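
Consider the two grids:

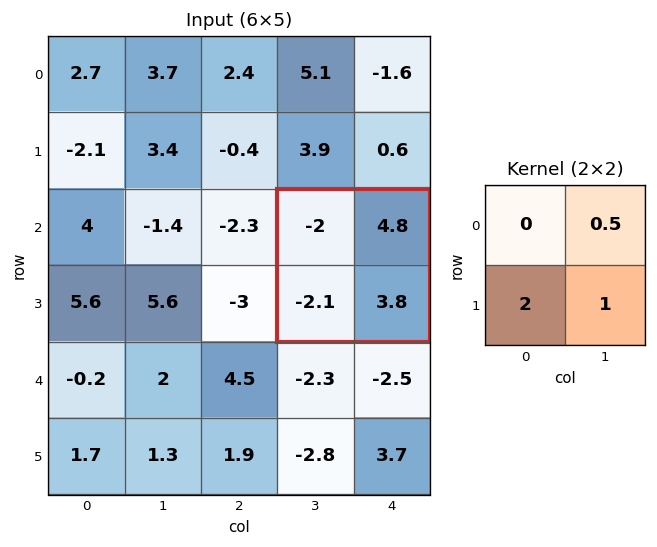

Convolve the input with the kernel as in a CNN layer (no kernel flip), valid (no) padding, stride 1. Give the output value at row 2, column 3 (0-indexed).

2

The receptive field on the input at this output position is [-2 4.8 / -2.1 3.8]. Elementwise product with the kernel and sum: 4.8·0.5 + -2.1·2 + 3.8·1.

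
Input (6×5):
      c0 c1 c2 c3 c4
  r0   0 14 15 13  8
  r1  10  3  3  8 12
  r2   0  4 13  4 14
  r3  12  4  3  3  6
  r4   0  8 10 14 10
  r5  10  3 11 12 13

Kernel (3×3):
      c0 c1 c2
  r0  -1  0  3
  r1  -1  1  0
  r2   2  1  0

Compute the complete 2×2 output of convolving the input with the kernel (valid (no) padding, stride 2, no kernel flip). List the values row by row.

Output[0,0]: The receptive field on the input at this output position is [0 14 15 / 10 3 3 / 0 4 13]. Elementwise product with the kernel and sum: 0·-1 + 15·3 + 10·-1 + 3·1 + 0·2 + 4·1.
Output[0,1]: The receptive field on the input at this output position is [15 13 8 / 3 8 12 / 13 4 14]. Elementwise product with the kernel and sum: 15·-1 + 8·3 + 3·-1 + 8·1 + 13·2 + 4·1.

42 44
39 63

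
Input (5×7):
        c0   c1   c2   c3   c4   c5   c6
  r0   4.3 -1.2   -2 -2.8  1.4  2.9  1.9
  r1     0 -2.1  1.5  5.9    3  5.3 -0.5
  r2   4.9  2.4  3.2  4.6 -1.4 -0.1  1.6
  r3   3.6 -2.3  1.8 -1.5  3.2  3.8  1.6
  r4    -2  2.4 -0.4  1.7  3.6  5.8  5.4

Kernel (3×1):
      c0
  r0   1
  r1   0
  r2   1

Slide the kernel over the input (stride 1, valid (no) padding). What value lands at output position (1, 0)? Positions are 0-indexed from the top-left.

3.6

The receptive field on the input at this output position is [0 / 4.9 / 3.6]. Elementwise product with the kernel and sum: 0·1 + 3.6·1.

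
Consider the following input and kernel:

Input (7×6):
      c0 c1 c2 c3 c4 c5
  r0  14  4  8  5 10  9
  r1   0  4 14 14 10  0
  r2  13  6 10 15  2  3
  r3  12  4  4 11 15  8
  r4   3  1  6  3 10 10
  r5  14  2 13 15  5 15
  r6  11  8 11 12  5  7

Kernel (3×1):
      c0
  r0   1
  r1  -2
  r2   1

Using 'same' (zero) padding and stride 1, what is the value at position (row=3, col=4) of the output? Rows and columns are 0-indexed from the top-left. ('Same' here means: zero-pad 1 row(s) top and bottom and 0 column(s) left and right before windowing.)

The receptive field on the zero-padded input at this output position is [2 / 15 / 10]. Elementwise product with the kernel and sum: 2·1 + 15·-2 + 10·1.

-18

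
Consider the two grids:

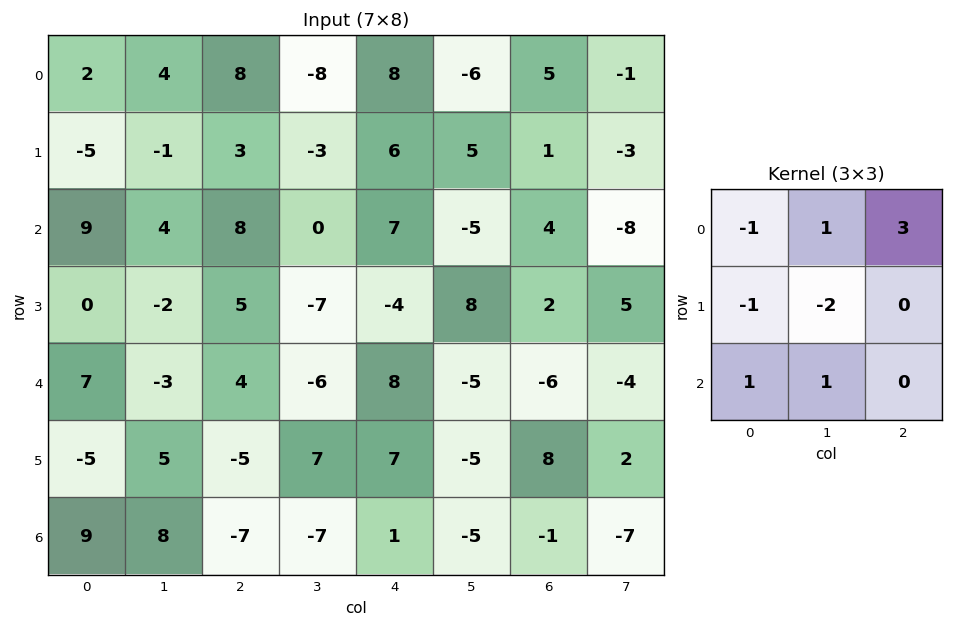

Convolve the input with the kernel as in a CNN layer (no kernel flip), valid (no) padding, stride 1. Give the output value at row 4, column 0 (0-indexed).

14

The receptive field on the input at this output position is [7 -3 4 / -5 5 -5 / 9 8 -7]. Elementwise product with the kernel and sum: 7·-1 + -3·1 + 4·3 + -5·-1 + 5·-2 + 9·1 + 8·1.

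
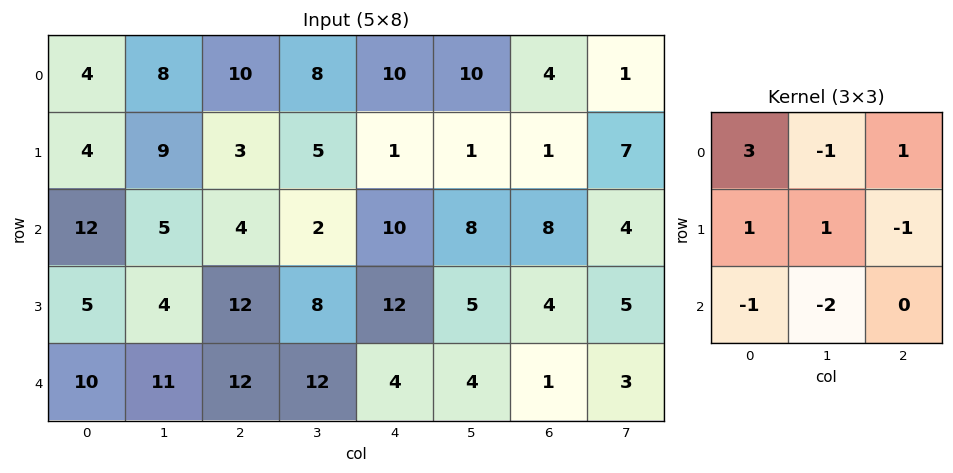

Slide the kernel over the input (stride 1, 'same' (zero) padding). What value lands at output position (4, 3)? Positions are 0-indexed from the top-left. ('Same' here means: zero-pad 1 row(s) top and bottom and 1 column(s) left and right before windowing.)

60

The receptive field on the zero-padded input at this output position is [12 8 12 / 12 12 4 / 0 0 0]. Elementwise product with the kernel and sum: 12·3 + 8·-1 + 12·1 + 12·1 + 12·1 + 4·-1 + 0·-1 + 0·-2.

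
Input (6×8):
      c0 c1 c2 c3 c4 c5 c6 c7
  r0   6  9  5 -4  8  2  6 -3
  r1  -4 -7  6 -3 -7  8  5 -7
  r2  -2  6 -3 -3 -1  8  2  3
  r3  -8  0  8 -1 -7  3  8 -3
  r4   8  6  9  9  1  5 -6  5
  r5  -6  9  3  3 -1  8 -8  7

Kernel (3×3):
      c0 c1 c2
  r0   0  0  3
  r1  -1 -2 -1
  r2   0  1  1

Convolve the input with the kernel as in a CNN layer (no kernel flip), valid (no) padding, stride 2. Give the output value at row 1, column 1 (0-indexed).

8

The receptive field on the input at this output position is [-3 -3 -1 / 8 -1 -7 / 9 9 1]. Elementwise product with the kernel and sum: -1·3 + 8·-1 + -1·-2 + -7·-1 + 9·1 + 1·1.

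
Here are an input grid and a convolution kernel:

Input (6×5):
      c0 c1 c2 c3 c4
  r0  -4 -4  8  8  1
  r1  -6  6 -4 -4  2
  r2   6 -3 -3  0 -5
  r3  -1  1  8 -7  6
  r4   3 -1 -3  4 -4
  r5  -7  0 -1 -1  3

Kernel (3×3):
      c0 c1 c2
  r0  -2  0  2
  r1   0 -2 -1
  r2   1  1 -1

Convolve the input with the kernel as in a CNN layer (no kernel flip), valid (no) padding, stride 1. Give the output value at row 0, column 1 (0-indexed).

The receptive field on the input at this output position is [-4 8 8 / 6 -4 -4 / -3 -3 0]. Elementwise product with the kernel and sum: -4·-2 + 8·2 + -4·-2 + -4·-1 + -3·1 + -3·1 + 0·-1.

30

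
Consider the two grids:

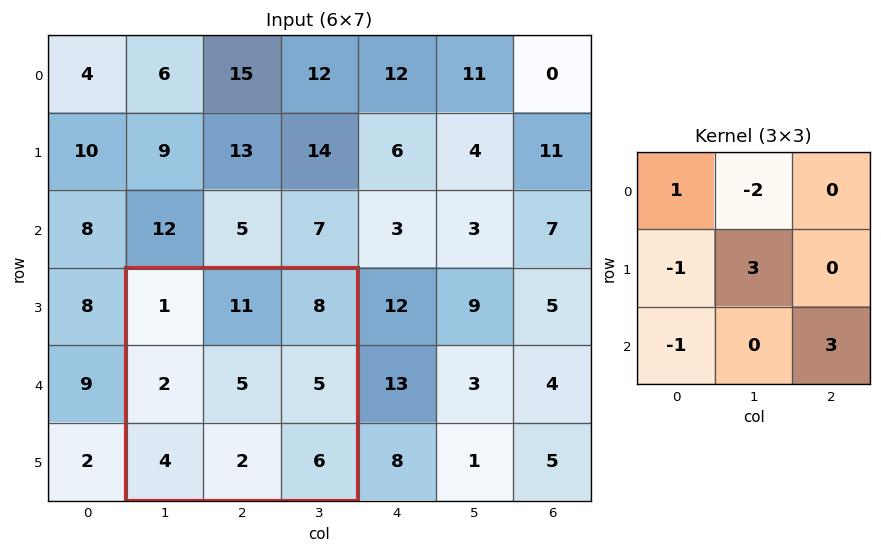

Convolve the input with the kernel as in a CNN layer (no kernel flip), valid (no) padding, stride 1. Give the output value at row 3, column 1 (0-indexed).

6

The receptive field on the input at this output position is [1 11 8 / 2 5 5 / 4 2 6]. Elementwise product with the kernel and sum: 1·1 + 11·-2 + 2·-1 + 5·3 + 4·-1 + 6·3.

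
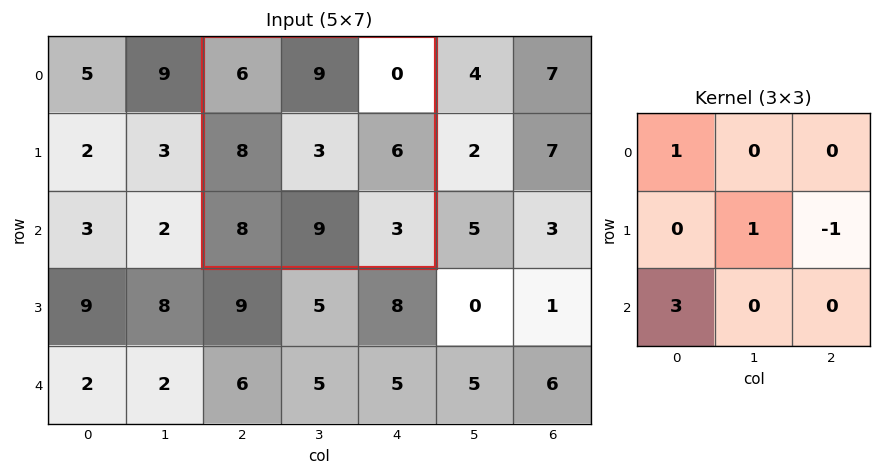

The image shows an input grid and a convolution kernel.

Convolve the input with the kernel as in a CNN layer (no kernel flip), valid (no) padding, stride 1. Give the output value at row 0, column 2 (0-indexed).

27

The receptive field on the input at this output position is [6 9 0 / 8 3 6 / 8 9 3]. Elementwise product with the kernel and sum: 6·1 + 3·1 + 6·-1 + 8·3.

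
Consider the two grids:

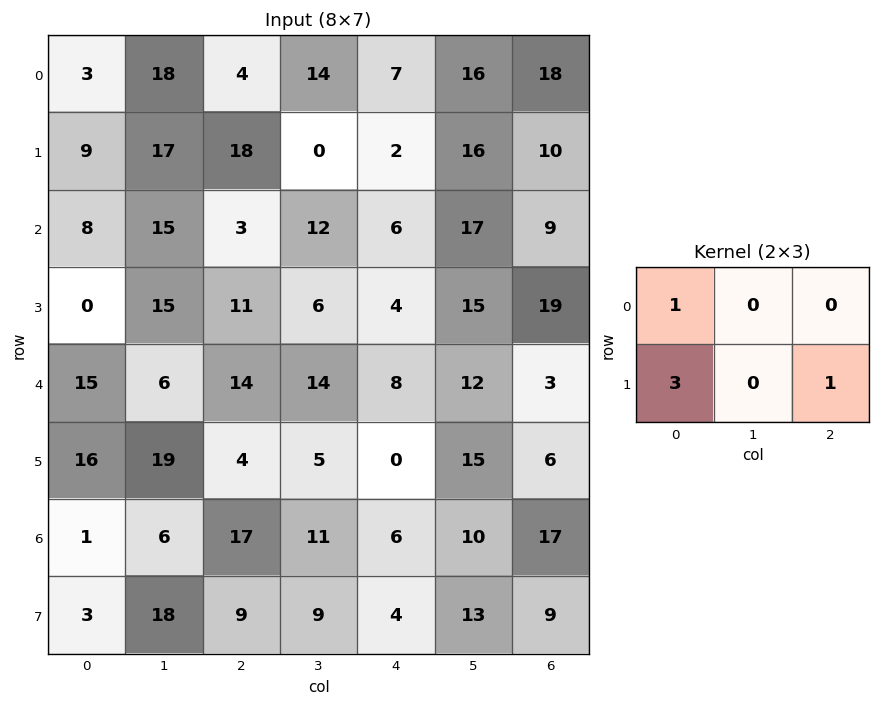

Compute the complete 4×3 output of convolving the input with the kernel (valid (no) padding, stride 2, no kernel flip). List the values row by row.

48 60 23
19 40 37
67 26 14
19 48 27

Output[0,0]: The receptive field on the input at this output position is [3 18 4 / 9 17 18]. Elementwise product with the kernel and sum: 3·1 + 9·3 + 18·1.
Output[0,1]: The receptive field on the input at this output position is [4 14 7 / 18 0 2]. Elementwise product with the kernel and sum: 4·1 + 18·3 + 2·1.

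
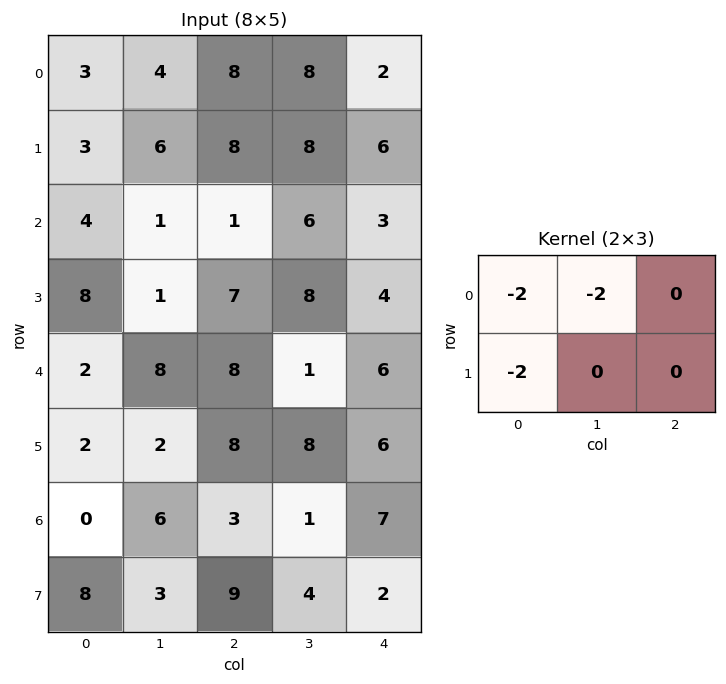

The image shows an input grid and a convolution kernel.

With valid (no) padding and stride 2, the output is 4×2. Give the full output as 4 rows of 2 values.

Output[0,0]: The receptive field on the input at this output position is [3 4 8 / 3 6 8]. Elementwise product with the kernel and sum: 3·-2 + 4·-2 + 3·-2.

-20 -48
-26 -28
-24 -34
-28 -26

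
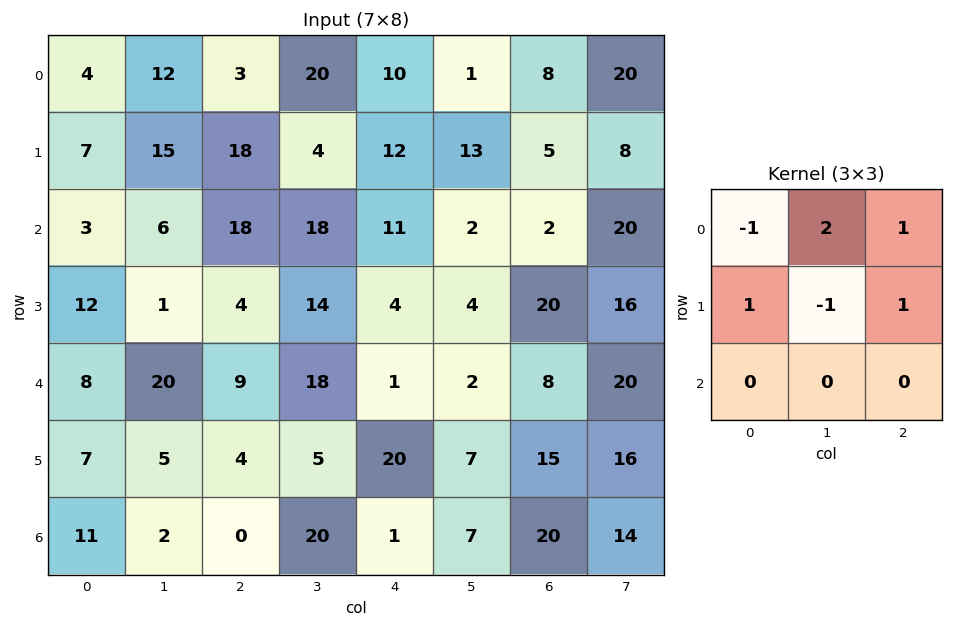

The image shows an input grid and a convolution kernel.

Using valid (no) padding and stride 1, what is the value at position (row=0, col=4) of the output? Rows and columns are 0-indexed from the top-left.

4

The receptive field on the input at this output position is [10 1 8 / 12 13 5 / 11 2 2]. Elementwise product with the kernel and sum: 10·-1 + 1·2 + 8·1 + 12·1 + 13·-1 + 5·1.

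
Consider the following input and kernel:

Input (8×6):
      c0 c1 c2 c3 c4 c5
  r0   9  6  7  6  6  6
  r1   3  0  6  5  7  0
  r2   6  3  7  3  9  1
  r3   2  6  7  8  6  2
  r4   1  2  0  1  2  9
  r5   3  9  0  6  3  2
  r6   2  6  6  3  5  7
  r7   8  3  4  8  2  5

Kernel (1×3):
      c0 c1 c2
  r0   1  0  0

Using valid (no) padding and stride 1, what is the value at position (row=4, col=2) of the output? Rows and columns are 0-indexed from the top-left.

0

The receptive field on the input at this output position is [0 1 2]. Elementwise product with the kernel and sum: 0·1.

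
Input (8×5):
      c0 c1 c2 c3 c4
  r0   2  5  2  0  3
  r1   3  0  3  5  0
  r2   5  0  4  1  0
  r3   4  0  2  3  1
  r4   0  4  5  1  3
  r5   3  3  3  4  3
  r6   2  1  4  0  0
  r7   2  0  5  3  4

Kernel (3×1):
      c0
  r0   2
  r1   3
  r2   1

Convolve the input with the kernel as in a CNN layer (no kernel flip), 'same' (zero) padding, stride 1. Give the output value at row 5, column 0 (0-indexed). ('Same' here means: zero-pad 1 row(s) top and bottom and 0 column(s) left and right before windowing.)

11

The receptive field on the zero-padded input at this output position is [0 / 3 / 2]. Elementwise product with the kernel and sum: 0·2 + 3·3 + 2·1.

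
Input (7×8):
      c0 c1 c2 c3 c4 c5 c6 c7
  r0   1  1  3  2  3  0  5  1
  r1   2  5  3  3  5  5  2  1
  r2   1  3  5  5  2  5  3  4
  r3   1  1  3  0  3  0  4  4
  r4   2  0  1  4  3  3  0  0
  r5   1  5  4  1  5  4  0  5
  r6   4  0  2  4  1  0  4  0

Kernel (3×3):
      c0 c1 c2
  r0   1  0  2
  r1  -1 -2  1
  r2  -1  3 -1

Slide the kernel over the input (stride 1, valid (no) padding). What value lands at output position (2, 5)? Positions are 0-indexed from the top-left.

6

The receptive field on the input at this output position is [5 3 4 / 0 4 4 / 3 0 0]. Elementwise product with the kernel and sum: 5·1 + 4·2 + 0·-1 + 4·-2 + 4·1 + 3·-1 + 0·3 + 0·-1.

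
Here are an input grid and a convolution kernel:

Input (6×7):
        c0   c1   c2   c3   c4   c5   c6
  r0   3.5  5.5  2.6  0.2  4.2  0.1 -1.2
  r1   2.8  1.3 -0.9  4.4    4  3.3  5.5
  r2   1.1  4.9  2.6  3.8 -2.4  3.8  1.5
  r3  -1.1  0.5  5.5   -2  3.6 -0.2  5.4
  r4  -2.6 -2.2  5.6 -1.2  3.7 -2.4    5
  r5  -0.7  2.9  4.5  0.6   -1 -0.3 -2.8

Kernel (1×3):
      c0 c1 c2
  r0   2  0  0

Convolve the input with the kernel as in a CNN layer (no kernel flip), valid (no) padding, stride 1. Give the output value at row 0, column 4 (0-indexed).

The receptive field on the input at this output position is [4.2 0.1 -1.2]. Elementwise product with the kernel and sum: 4.2·2.

8.4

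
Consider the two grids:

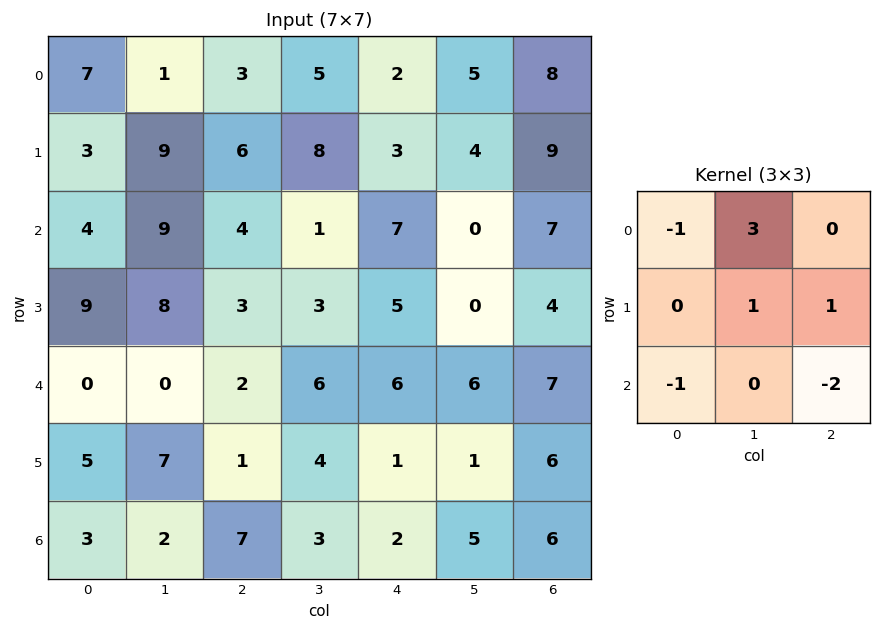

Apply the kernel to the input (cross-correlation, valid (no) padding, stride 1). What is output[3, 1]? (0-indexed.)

The receptive field on the input at this output position is [8 3 3 / 0 2 6 / 7 1 4]. Elementwise product with the kernel and sum: 8·-1 + 3·3 + 2·1 + 6·1 + 7·-1 + 4·-2.

-6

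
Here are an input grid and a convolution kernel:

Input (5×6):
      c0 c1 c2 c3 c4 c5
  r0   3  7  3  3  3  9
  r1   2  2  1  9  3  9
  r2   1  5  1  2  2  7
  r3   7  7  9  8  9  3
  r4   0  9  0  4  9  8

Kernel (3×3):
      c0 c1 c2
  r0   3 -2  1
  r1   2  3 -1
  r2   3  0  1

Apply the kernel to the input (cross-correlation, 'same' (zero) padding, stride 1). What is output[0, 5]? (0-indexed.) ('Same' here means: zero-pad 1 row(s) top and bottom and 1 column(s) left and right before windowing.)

The receptive field on the zero-padded input at this output position is [0 0 0 / 3 9 0 / 3 9 0]. Elementwise product with the kernel and sum: 0·3 + 0·-2 + 0·1 + 3·2 + 9·3 + 0·-1 + 3·3 + 0·1.

42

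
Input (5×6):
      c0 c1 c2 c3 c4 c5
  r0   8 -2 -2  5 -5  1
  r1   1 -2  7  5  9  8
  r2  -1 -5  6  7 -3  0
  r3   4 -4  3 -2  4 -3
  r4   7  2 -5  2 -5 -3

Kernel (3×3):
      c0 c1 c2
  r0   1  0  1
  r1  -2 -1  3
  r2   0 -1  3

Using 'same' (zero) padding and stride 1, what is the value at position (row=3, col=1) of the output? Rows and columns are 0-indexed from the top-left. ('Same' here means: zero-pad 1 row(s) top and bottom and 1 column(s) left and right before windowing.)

-7

The receptive field on the zero-padded input at this output position is [-1 -5 6 / 4 -4 3 / 7 2 -5]. Elementwise product with the kernel and sum: -1·1 + 6·1 + 4·-2 + -4·-1 + 3·3 + 2·-1 + -5·3.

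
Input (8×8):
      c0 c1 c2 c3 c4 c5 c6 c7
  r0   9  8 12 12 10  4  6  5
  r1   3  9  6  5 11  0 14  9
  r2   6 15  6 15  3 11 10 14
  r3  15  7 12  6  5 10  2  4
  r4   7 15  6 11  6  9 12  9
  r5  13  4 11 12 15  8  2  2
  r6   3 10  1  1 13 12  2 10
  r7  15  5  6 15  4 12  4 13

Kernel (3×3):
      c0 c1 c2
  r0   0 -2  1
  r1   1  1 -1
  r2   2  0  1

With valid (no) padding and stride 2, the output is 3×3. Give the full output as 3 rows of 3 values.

20 1 11
6 4 25
-11 7 43

Output[0,0]: The receptive field on the input at this output position is [9 8 12 / 3 9 6 / 6 15 6]. Elementwise product with the kernel and sum: 8·-2 + 12·1 + 3·1 + 9·1 + 6·-1 + 6·2 + 6·1.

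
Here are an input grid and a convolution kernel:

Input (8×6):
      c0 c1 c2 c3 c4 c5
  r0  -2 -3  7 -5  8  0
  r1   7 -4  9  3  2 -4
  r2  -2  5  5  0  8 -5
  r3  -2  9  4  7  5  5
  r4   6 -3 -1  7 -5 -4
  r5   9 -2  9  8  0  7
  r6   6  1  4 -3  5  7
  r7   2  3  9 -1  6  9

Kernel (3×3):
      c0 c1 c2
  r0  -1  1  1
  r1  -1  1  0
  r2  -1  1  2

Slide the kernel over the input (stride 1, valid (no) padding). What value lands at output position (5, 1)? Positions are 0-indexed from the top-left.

26

The receptive field on the input at this output position is [-2 9 8 / 1 4 -3 / 3 9 -1]. Elementwise product with the kernel and sum: -2·-1 + 9·1 + 8·1 + 1·-1 + 4·1 + 3·-1 + 9·1 + -1·2.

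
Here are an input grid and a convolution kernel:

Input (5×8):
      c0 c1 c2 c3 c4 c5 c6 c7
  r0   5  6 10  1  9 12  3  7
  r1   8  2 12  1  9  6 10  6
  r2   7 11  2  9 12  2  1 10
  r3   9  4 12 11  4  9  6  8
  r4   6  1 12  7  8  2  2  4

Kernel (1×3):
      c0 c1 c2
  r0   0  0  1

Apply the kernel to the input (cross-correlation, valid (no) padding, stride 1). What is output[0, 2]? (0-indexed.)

The receptive field on the input at this output position is [10 1 9]. Elementwise product with the kernel and sum: 9·1.

9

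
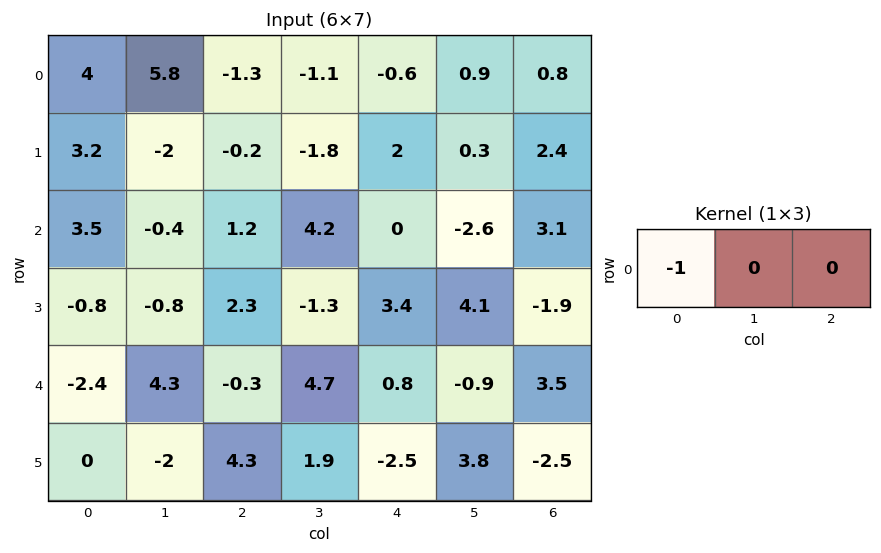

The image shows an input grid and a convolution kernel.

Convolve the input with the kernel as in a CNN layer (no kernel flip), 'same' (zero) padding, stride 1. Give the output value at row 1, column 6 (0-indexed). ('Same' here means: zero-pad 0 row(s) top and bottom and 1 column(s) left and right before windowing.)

-0.3

The receptive field on the zero-padded input at this output position is [0.3 2.4 0]. Elementwise product with the kernel and sum: 0.3·-1.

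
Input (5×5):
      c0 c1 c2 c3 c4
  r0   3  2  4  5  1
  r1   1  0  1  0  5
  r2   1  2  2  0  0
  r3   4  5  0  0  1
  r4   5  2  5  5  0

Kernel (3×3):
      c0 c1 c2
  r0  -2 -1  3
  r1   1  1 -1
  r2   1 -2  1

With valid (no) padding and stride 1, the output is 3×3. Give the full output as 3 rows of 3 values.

3 6 -12
-4 8 16
17 -4 -10

Output[0,0]: The receptive field on the input at this output position is [3 2 4 / 1 0 1 / 1 2 2]. Elementwise product with the kernel and sum: 3·-2 + 2·-1 + 4·3 + 1·1 + 0·1 + 1·-1 + 1·1 + 2·-2 + 2·1.
Output[0,1]: The receptive field on the input at this output position is [2 4 5 / 0 1 0 / 2 2 0]. Elementwise product with the kernel and sum: 2·-2 + 4·-1 + 5·3 + 0·1 + 1·1 + 0·-1 + 2·1 + 2·-2 + 0·1.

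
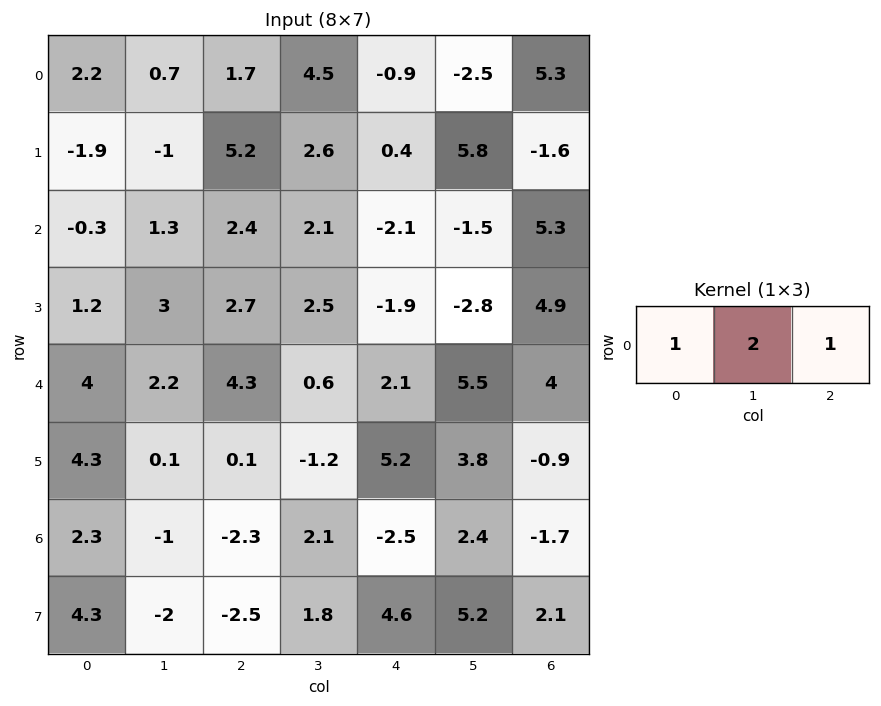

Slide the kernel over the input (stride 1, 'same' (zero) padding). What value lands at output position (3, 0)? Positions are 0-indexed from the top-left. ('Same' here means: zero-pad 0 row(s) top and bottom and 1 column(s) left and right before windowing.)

The receptive field on the zero-padded input at this output position is [0 1.2 3]. Elementwise product with the kernel and sum: 0·1 + 1.2·2 + 3·1.

5.4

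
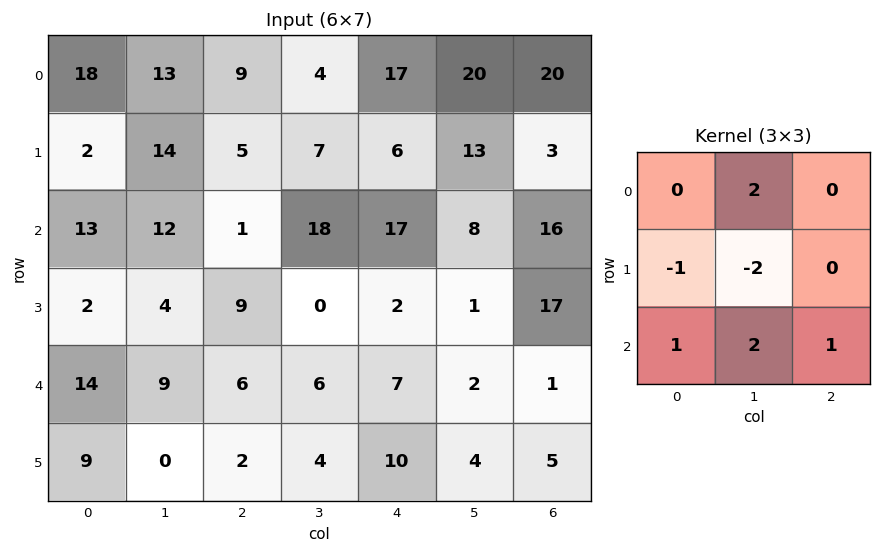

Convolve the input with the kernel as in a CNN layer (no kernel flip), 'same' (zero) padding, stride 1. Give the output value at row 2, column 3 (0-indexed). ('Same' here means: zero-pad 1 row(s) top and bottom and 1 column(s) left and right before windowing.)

The receptive field on the zero-padded input at this output position is [5 7 6 / 1 18 17 / 9 0 2]. Elementwise product with the kernel and sum: 7·2 + 1·-1 + 18·-2 + 9·1 + 0·2 + 2·1.

-12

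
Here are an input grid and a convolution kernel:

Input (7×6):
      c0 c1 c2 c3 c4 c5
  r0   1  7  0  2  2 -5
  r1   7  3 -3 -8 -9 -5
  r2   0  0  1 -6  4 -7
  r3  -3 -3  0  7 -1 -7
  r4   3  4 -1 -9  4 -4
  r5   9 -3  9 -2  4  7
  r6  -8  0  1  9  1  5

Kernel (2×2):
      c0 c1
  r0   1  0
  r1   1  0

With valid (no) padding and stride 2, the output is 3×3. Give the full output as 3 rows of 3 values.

8 -3 -7
-3 1 3
12 8 8

Output[0,0]: The receptive field on the input at this output position is [1 7 / 7 3]. Elementwise product with the kernel and sum: 1·1 + 7·1.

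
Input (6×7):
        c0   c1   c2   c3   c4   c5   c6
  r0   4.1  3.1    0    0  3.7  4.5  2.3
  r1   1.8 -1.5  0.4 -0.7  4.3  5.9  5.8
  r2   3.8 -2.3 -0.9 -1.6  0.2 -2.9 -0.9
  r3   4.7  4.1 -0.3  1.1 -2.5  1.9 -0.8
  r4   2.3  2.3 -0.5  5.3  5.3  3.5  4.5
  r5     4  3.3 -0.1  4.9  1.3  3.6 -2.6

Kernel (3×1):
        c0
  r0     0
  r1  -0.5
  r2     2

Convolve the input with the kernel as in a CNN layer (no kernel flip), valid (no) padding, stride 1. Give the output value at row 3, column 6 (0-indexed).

-7.45

The receptive field on the input at this output position is [-0.8 / 4.5 / -2.6]. Elementwise product with the kernel and sum: 4.5·-0.5 + -2.6·2.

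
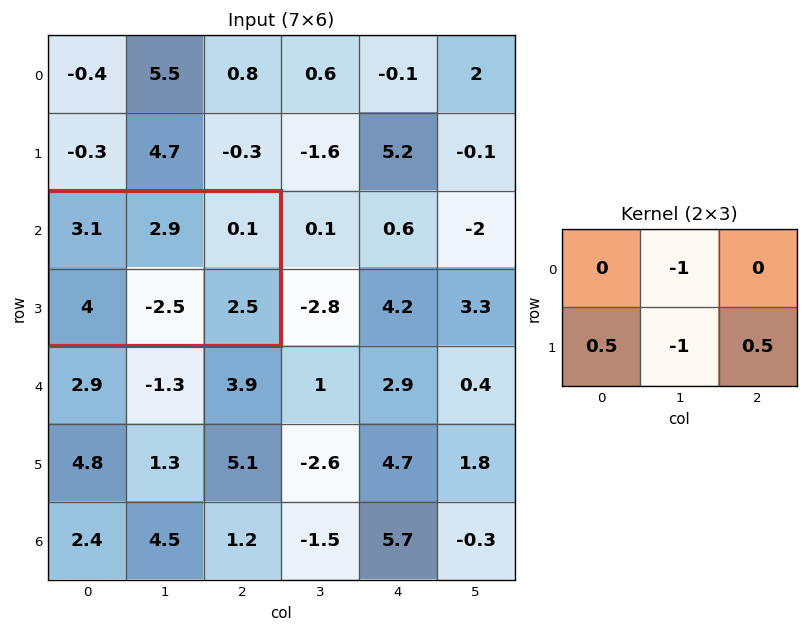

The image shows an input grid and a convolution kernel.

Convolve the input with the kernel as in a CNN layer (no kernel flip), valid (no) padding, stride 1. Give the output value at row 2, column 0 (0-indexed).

The receptive field on the input at this output position is [3.1 2.9 0.1 / 4 -2.5 2.5]. Elementwise product with the kernel and sum: 2.9·-1 + 4·0.5 + -2.5·-1 + 2.5·0.5.

2.85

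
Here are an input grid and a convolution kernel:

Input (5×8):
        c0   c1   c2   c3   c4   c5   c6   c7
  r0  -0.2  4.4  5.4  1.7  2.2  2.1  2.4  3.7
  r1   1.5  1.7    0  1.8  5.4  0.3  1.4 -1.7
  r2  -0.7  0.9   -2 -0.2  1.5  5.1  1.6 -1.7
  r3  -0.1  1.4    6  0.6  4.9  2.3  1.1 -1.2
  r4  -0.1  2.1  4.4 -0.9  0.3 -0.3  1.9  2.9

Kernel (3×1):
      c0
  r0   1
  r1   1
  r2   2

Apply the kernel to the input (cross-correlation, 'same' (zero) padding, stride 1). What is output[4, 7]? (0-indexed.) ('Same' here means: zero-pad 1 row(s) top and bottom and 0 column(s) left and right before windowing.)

The receptive field on the zero-padded input at this output position is [-1.2 / 2.9 / 0]. Elementwise product with the kernel and sum: -1.2·1 + 2.9·1 + 0·2.

1.7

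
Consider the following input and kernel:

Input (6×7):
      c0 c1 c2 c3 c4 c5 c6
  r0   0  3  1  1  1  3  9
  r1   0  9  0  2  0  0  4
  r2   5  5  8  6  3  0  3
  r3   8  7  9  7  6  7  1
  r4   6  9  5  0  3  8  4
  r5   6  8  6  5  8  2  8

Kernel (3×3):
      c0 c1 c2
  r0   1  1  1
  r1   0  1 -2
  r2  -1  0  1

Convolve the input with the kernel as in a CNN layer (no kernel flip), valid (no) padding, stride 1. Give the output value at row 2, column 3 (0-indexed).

The receptive field on the input at this output position is [6 3 0 / 7 6 7 / 0 3 8]. Elementwise product with the kernel and sum: 6·1 + 3·1 + 0·1 + 6·1 + 7·-2 + 0·-1 + 8·1.

9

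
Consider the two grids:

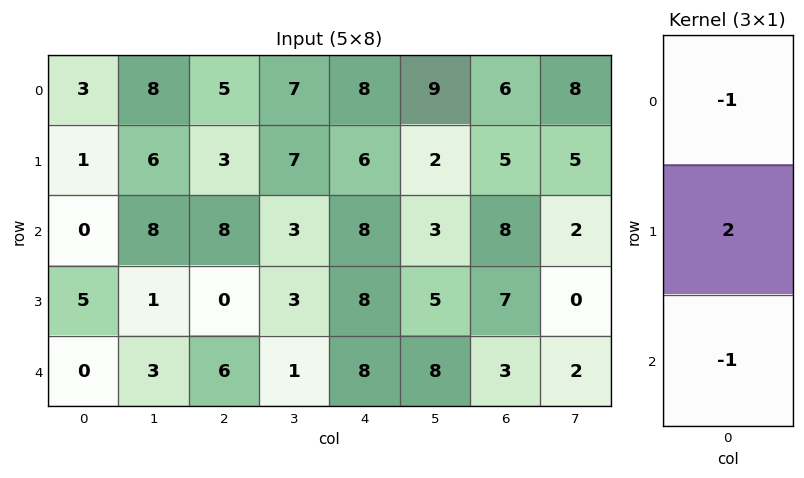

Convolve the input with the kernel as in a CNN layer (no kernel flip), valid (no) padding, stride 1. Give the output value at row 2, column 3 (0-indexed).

The receptive field on the input at this output position is [3 / 3 / 1]. Elementwise product with the kernel and sum: 3·-1 + 3·2 + 1·-1.

2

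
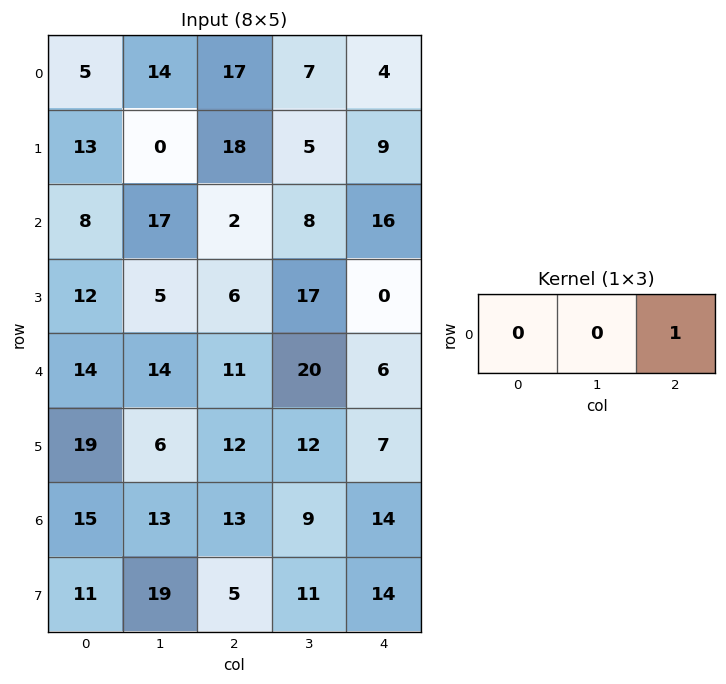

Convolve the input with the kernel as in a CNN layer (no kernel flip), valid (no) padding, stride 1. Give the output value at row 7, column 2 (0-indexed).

The receptive field on the input at this output position is [5 11 14]. Elementwise product with the kernel and sum: 14·1.

14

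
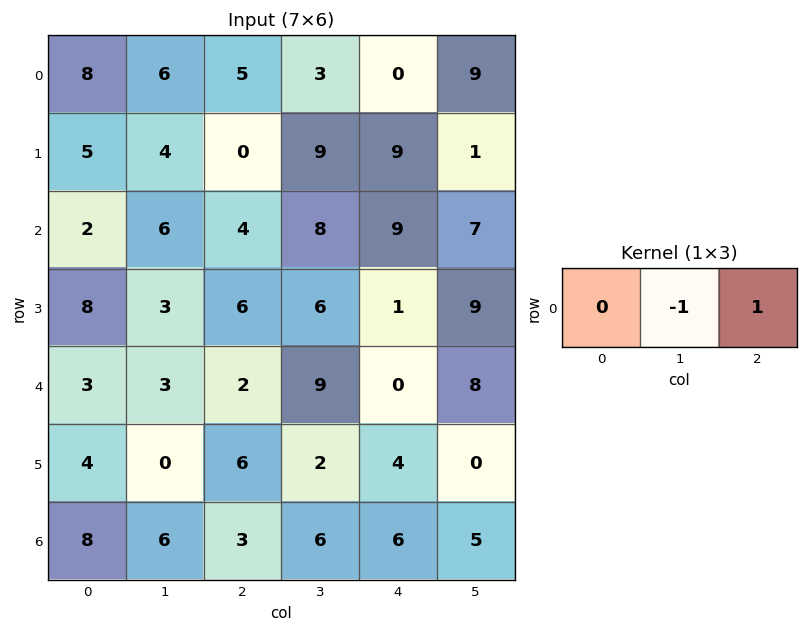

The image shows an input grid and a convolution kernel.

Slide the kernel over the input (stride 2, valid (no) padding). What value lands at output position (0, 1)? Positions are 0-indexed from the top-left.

The receptive field on the input at this output position is [5 3 0]. Elementwise product with the kernel and sum: 3·-1 + 0·1.

-3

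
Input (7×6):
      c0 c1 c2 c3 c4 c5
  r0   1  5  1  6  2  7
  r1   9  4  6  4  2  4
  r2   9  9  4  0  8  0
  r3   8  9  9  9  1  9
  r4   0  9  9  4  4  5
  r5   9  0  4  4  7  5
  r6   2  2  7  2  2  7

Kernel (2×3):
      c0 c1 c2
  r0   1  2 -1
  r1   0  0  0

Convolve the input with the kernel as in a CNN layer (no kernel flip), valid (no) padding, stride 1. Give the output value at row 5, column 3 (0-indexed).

13

The receptive field on the input at this output position is [4 7 5 / 2 2 7]. Elementwise product with the kernel and sum: 4·1 + 7·2 + 5·-1.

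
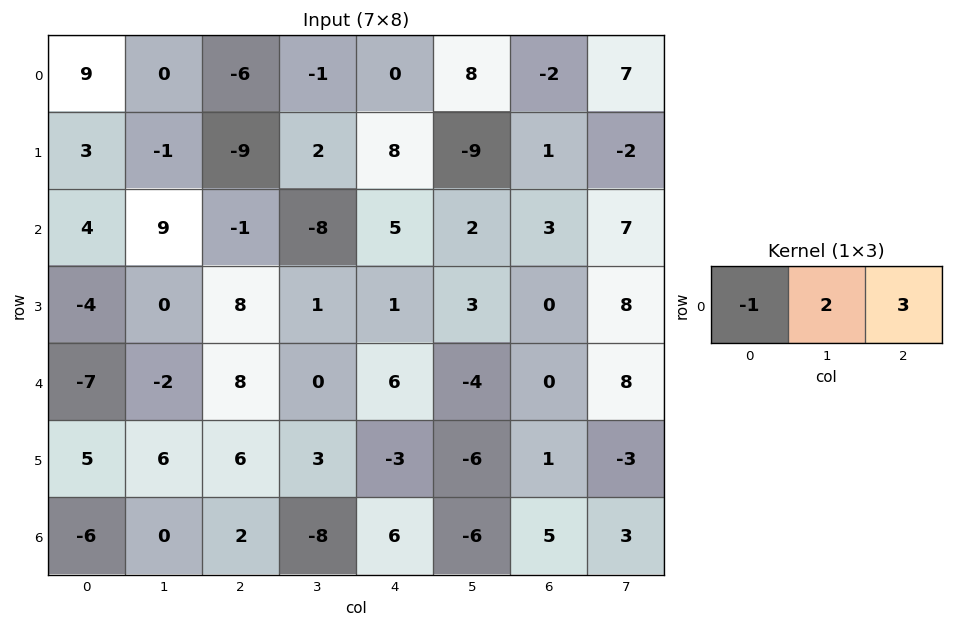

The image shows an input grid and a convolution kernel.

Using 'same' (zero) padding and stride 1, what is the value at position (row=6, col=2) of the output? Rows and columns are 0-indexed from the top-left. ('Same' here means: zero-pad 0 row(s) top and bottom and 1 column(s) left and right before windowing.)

The receptive field on the zero-padded input at this output position is [0 2 -8]. Elementwise product with the kernel and sum: 0·-1 + 2·2 + -8·3.

-20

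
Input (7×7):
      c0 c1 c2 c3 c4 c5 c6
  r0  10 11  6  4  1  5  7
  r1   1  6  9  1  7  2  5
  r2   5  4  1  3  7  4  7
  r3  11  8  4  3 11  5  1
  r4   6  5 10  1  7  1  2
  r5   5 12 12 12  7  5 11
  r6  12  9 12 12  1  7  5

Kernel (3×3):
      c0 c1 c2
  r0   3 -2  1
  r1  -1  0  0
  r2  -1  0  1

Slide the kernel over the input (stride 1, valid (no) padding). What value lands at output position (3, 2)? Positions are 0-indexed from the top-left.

The receptive field on the input at this output position is [4 3 11 / 10 1 7 / 12 12 7]. Elementwise product with the kernel and sum: 4·3 + 3·-2 + 11·1 + 10·-1 + 12·-1 + 7·1.

2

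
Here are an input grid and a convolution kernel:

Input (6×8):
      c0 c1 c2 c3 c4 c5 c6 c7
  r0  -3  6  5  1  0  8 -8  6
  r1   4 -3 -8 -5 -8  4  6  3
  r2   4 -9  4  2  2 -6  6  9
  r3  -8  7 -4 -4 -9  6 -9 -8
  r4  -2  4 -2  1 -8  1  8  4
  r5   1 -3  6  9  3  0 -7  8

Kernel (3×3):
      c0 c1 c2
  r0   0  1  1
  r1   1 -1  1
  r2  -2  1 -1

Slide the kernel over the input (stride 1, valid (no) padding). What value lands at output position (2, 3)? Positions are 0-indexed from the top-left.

-4

The receptive field on the input at this output position is [2 2 -6 / -4 -9 6 / 1 -8 1]. Elementwise product with the kernel and sum: 2·1 + -6·1 + -4·1 + -9·-1 + 6·1 + 1·-2 + -8·1 + 1·-1.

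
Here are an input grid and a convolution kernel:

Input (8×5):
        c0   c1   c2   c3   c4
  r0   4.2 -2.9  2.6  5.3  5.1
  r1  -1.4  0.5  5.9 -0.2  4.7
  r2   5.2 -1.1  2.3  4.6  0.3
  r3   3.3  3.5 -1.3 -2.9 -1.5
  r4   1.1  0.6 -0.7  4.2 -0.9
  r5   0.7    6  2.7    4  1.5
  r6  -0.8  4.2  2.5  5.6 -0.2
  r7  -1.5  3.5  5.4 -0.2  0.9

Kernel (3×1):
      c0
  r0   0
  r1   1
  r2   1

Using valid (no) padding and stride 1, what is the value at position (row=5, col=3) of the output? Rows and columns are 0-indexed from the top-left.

5.4

The receptive field on the input at this output position is [4 / 5.6 / -0.2]. Elementwise product with the kernel and sum: 5.6·1 + -0.2·1.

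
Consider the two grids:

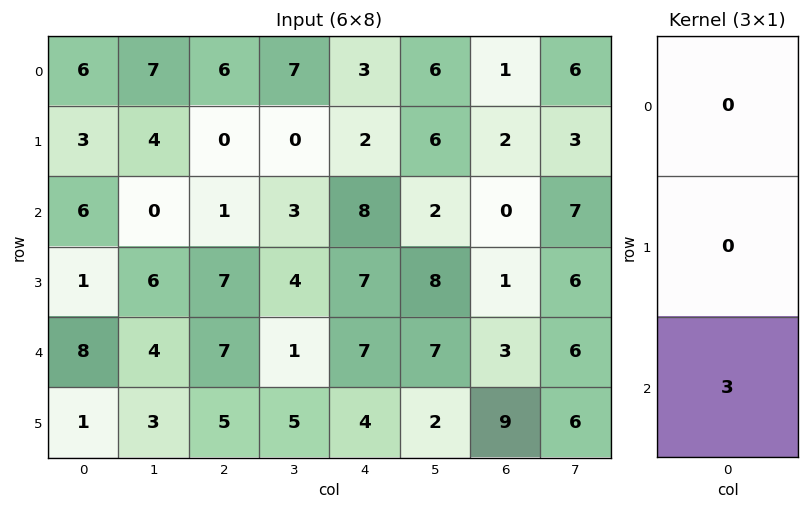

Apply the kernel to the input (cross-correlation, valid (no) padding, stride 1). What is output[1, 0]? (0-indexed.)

3

The receptive field on the input at this output position is [3 / 6 / 1]. Elementwise product with the kernel and sum: 1·3.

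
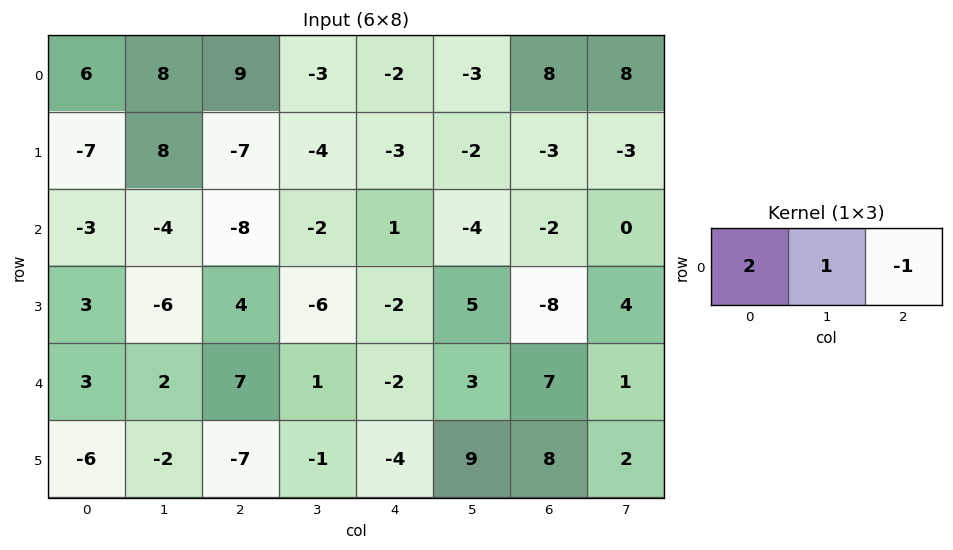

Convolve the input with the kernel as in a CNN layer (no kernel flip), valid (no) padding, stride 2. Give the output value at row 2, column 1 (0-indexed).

17

The receptive field on the input at this output position is [7 1 -2]. Elementwise product with the kernel and sum: 7·2 + 1·1 + -2·-1.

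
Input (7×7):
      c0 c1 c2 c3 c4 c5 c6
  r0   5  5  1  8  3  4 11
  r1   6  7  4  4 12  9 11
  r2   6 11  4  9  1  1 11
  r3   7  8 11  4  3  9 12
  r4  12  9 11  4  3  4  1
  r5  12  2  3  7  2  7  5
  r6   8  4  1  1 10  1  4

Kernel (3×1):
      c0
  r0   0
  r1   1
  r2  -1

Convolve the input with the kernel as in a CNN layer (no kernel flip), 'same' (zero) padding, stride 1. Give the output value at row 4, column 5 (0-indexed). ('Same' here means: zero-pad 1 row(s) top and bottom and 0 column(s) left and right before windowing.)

-3

The receptive field on the zero-padded input at this output position is [9 / 4 / 7]. Elementwise product with the kernel and sum: 4·1 + 7·-1.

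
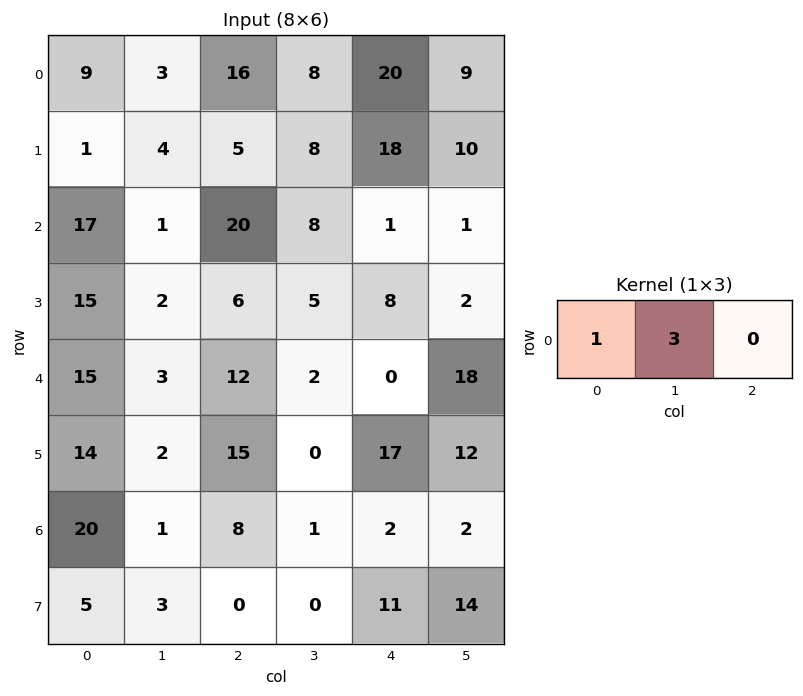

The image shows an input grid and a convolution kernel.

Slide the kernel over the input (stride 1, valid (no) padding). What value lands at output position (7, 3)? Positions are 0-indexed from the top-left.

The receptive field on the input at this output position is [0 11 14]. Elementwise product with the kernel and sum: 0·1 + 11·3.

33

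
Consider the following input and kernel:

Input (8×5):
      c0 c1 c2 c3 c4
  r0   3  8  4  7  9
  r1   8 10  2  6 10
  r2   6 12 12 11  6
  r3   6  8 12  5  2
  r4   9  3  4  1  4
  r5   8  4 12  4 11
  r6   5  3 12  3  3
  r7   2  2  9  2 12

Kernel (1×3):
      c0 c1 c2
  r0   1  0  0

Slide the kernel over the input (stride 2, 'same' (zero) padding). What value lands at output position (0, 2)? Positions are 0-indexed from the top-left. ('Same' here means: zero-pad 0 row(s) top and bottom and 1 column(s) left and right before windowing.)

7

The receptive field on the zero-padded input at this output position is [7 9 0]. Elementwise product with the kernel and sum: 7·1.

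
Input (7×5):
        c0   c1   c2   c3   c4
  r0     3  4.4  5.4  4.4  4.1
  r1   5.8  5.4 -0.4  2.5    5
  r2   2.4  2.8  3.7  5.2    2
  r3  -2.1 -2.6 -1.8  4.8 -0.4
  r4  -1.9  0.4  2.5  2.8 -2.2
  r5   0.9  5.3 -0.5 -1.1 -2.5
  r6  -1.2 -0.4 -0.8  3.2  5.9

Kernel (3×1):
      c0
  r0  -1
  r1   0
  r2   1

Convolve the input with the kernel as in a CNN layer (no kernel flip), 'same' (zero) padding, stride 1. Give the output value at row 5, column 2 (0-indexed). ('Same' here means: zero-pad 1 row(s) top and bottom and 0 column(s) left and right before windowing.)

The receptive field on the zero-padded input at this output position is [2.5 / -0.5 / -0.8]. Elementwise product with the kernel and sum: 2.5·-1 + -0.8·1.

-3.3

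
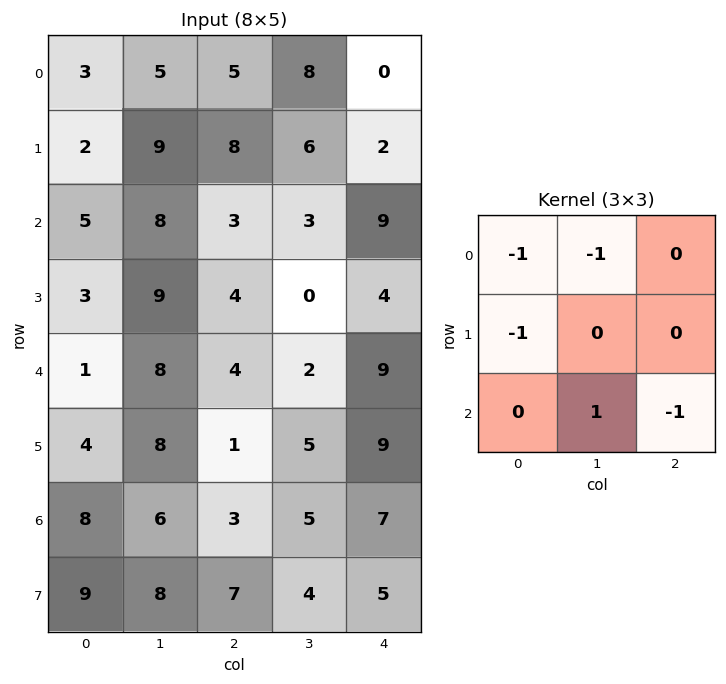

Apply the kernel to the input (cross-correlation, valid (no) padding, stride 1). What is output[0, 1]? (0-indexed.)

-19

The receptive field on the input at this output position is [5 5 8 / 9 8 6 / 8 3 3]. Elementwise product with the kernel and sum: 5·-1 + 5·-1 + 9·-1 + 3·1 + 3·-1.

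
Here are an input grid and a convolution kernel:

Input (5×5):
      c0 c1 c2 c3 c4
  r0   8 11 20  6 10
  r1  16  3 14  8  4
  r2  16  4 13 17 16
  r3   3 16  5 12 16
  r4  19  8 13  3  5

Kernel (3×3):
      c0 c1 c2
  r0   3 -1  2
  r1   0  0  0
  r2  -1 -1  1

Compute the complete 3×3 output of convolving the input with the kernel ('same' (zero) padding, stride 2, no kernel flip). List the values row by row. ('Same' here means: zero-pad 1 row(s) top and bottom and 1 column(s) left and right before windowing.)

Output[0,0]: The receptive field on the zero-padded input at this output position is [0 0 0 / 0 8 11 / 0 16 3]. Elementwise product with the kernel and sum: 0·3 + 0·-1 + 0·2 + 0·-1 + 16·-1 + 3·1.
Output[0,1]: The receptive field on the zero-padded input at this output position is [0 0 0 / 11 20 6 / 3 14 8]. Elementwise product with the kernel and sum: 0·3 + 0·-1 + 0·2 + 3·-1 + 14·-1 + 8·1.

-13 -9 -12
3 2 -8
29 67 20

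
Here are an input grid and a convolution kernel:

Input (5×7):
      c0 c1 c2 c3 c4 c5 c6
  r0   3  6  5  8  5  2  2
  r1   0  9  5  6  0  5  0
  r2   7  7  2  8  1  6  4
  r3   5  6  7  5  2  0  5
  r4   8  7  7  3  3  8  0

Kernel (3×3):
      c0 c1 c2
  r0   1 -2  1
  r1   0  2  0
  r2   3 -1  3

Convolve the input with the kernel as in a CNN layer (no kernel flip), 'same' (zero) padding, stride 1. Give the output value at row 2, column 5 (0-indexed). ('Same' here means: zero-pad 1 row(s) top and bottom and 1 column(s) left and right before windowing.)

The receptive field on the zero-padded input at this output position is [0 5 0 / 1 6 4 / 2 0 5]. Elementwise product with the kernel and sum: 0·1 + 5·-2 + 0·1 + 6·2 + 2·3 + 0·-1 + 5·3.

23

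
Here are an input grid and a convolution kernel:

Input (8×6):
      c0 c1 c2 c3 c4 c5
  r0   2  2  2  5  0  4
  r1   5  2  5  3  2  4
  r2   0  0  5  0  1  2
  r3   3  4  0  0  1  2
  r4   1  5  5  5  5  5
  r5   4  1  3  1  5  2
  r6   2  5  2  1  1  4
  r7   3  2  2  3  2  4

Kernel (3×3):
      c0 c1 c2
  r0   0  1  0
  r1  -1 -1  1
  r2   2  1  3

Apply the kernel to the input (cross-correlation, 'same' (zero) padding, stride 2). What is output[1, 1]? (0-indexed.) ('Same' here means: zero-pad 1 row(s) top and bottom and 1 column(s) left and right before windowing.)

The receptive field on the zero-padded input at this output position is [2 5 3 / 0 5 0 / 4 0 0]. Elementwise product with the kernel and sum: 5·1 + 0·-1 + 5·-1 + 0·1 + 4·2 + 0·1 + 0·3.

8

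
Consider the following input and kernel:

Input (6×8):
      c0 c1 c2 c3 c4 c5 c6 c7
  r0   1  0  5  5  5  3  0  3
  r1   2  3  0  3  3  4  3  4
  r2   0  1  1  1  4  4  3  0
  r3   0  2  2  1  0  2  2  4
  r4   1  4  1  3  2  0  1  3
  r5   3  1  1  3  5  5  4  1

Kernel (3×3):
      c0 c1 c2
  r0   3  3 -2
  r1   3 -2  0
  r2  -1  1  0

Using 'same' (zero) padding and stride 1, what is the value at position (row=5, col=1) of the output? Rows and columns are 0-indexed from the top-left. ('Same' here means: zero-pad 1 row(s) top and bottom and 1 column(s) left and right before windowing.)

The receptive field on the zero-padded input at this output position is [1 4 1 / 3 1 1 / 0 0 0]. Elementwise product with the kernel and sum: 1·3 + 4·3 + 1·-2 + 3·3 + 1·-2 + 0·-1 + 0·1.

20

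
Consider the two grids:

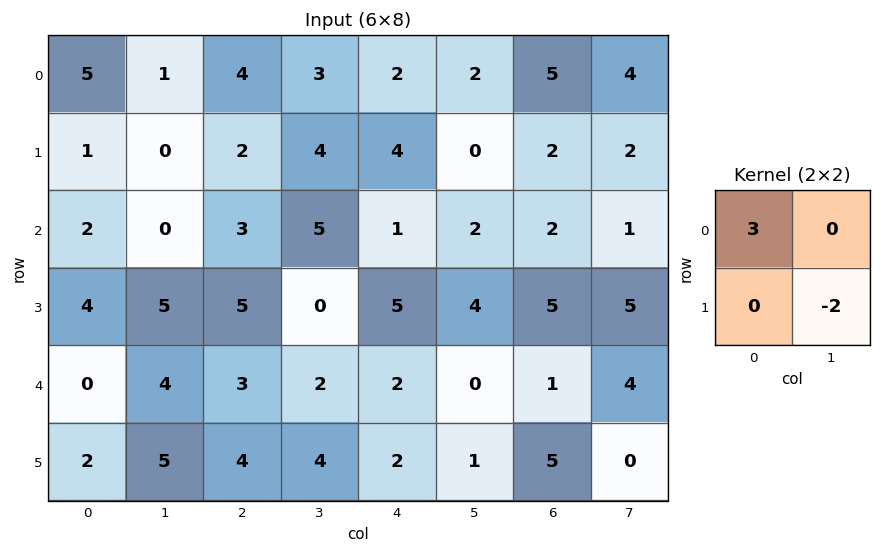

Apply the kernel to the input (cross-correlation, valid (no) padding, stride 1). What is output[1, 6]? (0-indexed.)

4

The receptive field on the input at this output position is [2 2 / 2 1]. Elementwise product with the kernel and sum: 2·3 + 1·-2.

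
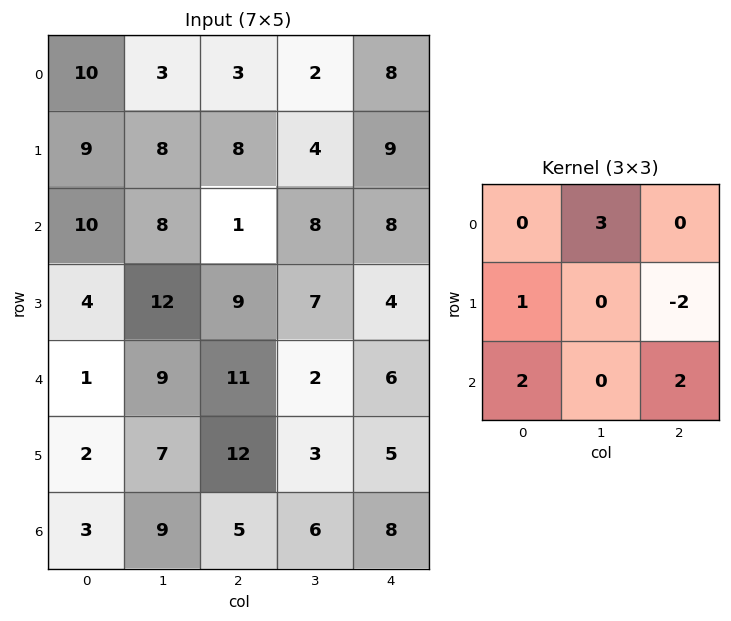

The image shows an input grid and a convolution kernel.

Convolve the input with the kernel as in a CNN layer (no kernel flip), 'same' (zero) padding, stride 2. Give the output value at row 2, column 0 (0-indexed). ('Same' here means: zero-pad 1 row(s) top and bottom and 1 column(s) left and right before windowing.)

The receptive field on the zero-padded input at this output position is [0 4 12 / 0 1 9 / 0 2 7]. Elementwise product with the kernel and sum: 4·3 + 0·1 + 9·-2 + 0·2 + 7·2.

8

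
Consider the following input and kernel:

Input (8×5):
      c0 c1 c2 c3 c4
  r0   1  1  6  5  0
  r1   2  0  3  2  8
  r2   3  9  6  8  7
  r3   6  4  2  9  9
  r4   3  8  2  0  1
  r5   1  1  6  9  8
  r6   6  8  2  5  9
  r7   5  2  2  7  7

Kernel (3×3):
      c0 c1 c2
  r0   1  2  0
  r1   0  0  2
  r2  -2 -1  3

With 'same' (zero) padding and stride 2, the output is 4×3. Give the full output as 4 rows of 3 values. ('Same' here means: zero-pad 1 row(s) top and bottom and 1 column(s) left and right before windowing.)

0 13 -12
28 39 -9
30 27 1
19 38 4

Output[0,0]: The receptive field on the zero-padded input at this output position is [0 0 0 / 0 1 1 / 0 2 0]. Elementwise product with the kernel and sum: 0·1 + 0·2 + 1·2 + 0·-2 + 2·-1 + 0·3.
Output[0,1]: The receptive field on the zero-padded input at this output position is [0 0 0 / 1 6 5 / 0 3 2]. Elementwise product with the kernel and sum: 0·1 + 0·2 + 5·2 + 0·-2 + 3·-1 + 2·3.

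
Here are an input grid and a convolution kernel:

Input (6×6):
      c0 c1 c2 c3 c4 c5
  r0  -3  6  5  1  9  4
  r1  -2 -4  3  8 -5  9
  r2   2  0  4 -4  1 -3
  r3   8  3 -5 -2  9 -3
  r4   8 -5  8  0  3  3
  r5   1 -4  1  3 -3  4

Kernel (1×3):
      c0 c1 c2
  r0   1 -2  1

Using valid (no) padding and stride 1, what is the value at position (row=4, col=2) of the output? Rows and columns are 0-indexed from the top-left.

11

The receptive field on the input at this output position is [8 0 3]. Elementwise product with the kernel and sum: 8·1 + 0·-2 + 3·1.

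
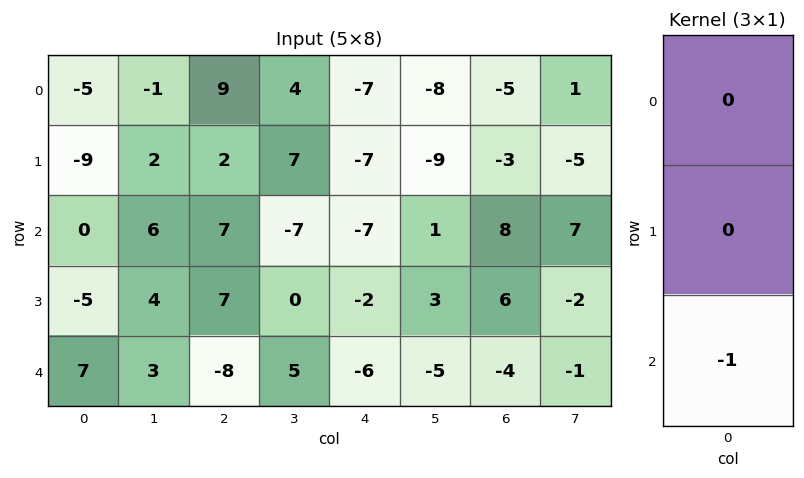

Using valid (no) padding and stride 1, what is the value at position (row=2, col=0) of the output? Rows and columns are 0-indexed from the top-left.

The receptive field on the input at this output position is [0 / -5 / 7]. Elementwise product with the kernel and sum: 7·-1.

-7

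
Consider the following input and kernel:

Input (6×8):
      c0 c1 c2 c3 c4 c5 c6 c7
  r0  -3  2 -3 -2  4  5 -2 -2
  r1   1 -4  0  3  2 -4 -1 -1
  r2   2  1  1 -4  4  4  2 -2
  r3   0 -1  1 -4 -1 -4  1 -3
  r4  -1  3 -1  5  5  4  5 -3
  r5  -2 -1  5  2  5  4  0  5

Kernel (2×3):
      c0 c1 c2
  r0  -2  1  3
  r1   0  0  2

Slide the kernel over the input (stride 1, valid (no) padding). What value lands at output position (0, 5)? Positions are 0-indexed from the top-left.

-20

The receptive field on the input at this output position is [5 -2 -2 / -4 -1 -1]. Elementwise product with the kernel and sum: 5·-2 + -2·1 + -2·3 + -1·2.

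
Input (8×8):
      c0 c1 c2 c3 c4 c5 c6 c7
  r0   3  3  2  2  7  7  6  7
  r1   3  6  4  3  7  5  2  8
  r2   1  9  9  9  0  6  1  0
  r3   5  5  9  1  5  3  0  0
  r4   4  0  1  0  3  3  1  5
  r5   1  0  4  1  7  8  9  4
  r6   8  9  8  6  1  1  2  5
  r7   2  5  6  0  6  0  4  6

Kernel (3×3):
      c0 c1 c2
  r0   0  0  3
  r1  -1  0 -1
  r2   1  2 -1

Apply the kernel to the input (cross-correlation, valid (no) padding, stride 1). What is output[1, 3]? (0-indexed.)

8

The receptive field on the input at this output position is [3 7 5 / 9 0 6 / 1 5 3]. Elementwise product with the kernel and sum: 5·3 + 9·-1 + 6·-1 + 1·1 + 5·2 + 3·-1.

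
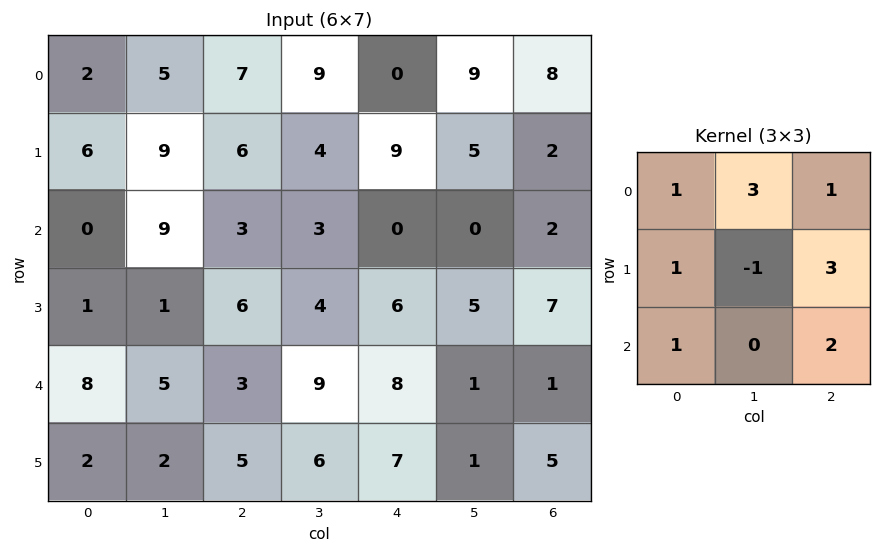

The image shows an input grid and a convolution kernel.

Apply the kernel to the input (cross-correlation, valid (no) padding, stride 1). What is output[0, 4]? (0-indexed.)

49

The receptive field on the input at this output position is [0 9 8 / 9 5 2 / 0 0 2]. Elementwise product with the kernel and sum: 0·1 + 9·3 + 8·1 + 9·1 + 5·-1 + 2·3 + 0·1 + 2·2.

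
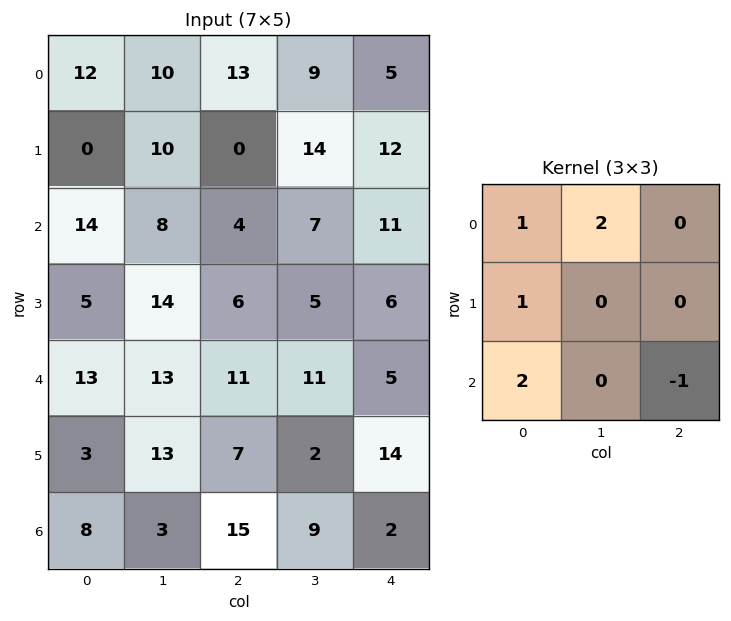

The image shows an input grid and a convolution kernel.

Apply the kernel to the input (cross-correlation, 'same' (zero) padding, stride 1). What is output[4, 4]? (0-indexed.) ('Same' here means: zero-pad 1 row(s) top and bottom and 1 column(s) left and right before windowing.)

The receptive field on the zero-padded input at this output position is [5 6 0 / 11 5 0 / 2 14 0]. Elementwise product with the kernel and sum: 5·1 + 6·2 + 11·1 + 2·2 + 0·-1.

32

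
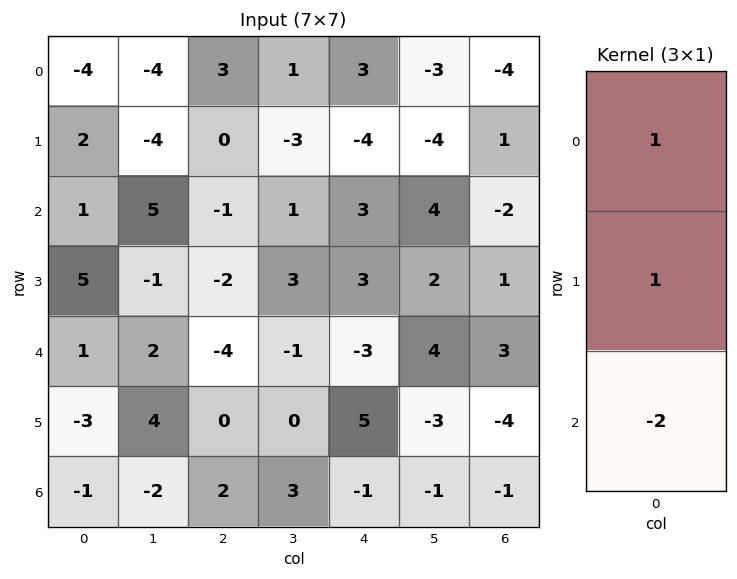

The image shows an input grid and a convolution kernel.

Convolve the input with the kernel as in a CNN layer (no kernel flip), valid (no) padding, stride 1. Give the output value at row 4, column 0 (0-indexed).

0

The receptive field on the input at this output position is [1 / -3 / -1]. Elementwise product with the kernel and sum: 1·1 + -3·1 + -1·-2.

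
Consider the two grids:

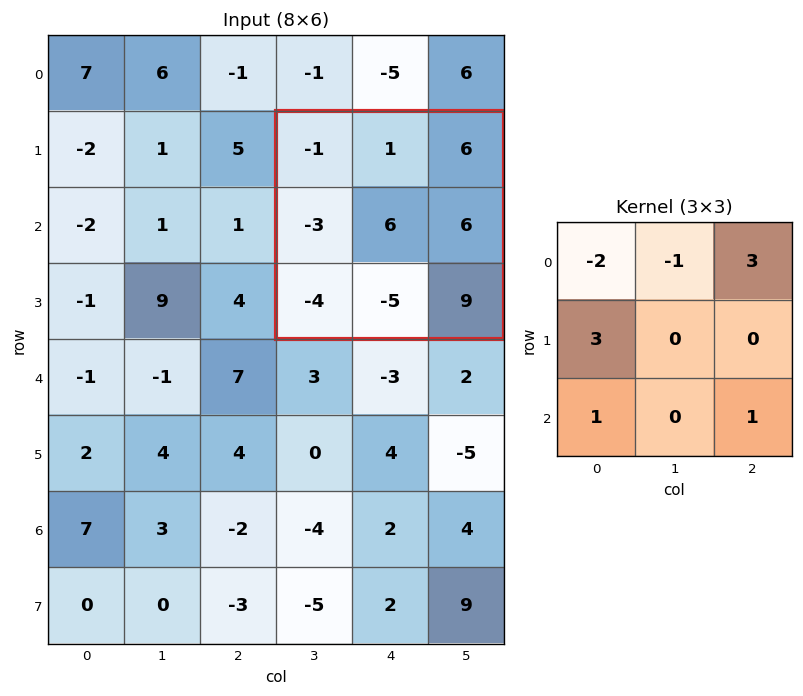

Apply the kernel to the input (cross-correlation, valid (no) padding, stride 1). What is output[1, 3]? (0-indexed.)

The receptive field on the input at this output position is [-1 1 6 / -3 6 6 / -4 -5 9]. Elementwise product with the kernel and sum: -1·-2 + 1·-1 + 6·3 + -3·3 + -4·1 + 9·1.

15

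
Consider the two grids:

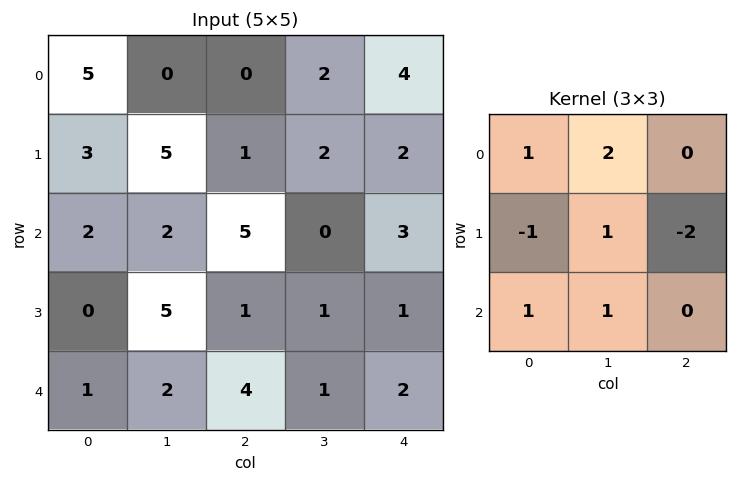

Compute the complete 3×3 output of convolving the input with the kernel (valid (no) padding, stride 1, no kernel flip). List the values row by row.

Output[0,0]: The receptive field on the input at this output position is [5 0 0 / 3 5 1 / 2 2 5]. Elementwise product with the kernel and sum: 5·1 + 0·2 + 3·-1 + 5·1 + 1·-2 + 2·1 + 2·1.
Output[0,1]: The receptive field on the input at this output position is [0 0 2 / 5 1 2 / 2 5 0]. Elementwise product with the kernel and sum: 0·1 + 0·2 + 5·-1 + 1·1 + 2·-2 + 2·1 + 5·1.

9 -1 6
8 16 -4
12 12 8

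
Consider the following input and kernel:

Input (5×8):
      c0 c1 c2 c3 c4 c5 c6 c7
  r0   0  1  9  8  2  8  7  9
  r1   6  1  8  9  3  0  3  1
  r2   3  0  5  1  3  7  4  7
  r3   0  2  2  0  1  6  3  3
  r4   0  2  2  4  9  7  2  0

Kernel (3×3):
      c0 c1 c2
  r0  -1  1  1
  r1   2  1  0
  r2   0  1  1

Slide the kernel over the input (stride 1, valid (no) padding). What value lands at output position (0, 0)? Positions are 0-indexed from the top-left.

The receptive field on the input at this output position is [0 1 9 / 6 1 8 / 3 0 5]. Elementwise product with the kernel and sum: 0·-1 + 1·1 + 9·1 + 6·2 + 1·1 + 0·1 + 5·1.

28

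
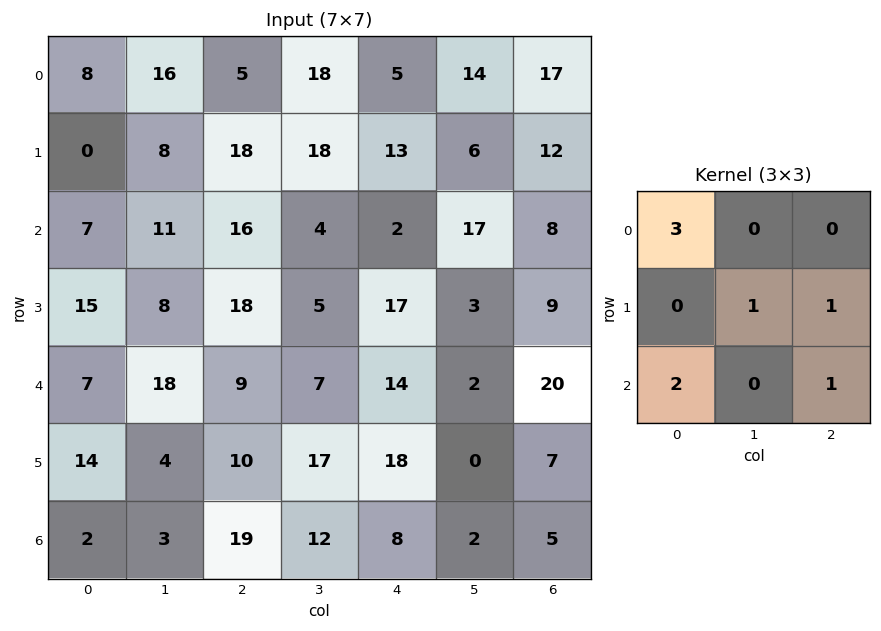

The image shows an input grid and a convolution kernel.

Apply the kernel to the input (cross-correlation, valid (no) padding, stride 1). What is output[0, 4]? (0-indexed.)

The receptive field on the input at this output position is [5 14 17 / 13 6 12 / 2 17 8]. Elementwise product with the kernel and sum: 5·3 + 6·1 + 12·1 + 2·2 + 8·1.

45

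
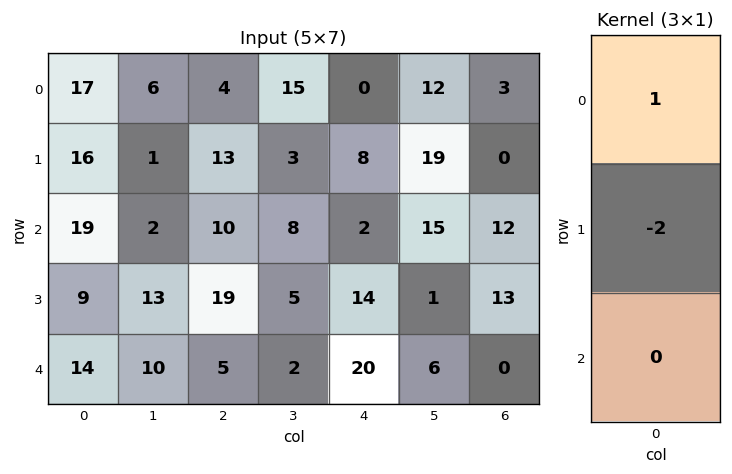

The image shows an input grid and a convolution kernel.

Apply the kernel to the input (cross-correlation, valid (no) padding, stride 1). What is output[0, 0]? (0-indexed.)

The receptive field on the input at this output position is [17 / 16 / 19]. Elementwise product with the kernel and sum: 17·1 + 16·-2.

-15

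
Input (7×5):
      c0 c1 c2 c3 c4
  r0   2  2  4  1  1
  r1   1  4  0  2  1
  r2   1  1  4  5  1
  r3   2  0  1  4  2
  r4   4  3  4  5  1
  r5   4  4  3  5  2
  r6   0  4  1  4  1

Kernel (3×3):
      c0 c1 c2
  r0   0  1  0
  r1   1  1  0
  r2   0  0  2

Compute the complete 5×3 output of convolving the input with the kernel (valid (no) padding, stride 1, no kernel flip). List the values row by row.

15 18 5
8 13 15
11 15 12
13 18 17
13 19 15

Output[0,0]: The receptive field on the input at this output position is [2 2 4 / 1 4 0 / 1 1 4]. Elementwise product with the kernel and sum: 2·1 + 1·1 + 4·1 + 4·2.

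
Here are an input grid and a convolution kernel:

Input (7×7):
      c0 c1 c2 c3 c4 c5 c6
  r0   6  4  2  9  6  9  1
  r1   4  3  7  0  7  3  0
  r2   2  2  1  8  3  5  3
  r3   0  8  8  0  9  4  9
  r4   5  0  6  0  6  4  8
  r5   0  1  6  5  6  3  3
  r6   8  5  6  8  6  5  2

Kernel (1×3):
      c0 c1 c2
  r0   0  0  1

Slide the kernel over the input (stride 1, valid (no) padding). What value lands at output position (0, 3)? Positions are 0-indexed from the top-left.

9

The receptive field on the input at this output position is [9 6 9]. Elementwise product with the kernel and sum: 9·1.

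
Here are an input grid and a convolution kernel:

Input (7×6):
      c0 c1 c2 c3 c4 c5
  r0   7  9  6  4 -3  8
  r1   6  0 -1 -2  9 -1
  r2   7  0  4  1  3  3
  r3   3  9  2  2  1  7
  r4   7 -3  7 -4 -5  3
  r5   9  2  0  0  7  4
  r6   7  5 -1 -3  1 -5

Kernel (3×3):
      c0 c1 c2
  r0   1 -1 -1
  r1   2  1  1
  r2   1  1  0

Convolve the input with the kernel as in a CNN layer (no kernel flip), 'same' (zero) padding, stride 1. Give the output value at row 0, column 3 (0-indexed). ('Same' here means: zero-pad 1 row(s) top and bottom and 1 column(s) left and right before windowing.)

The receptive field on the zero-padded input at this output position is [0 0 0 / 6 4 -3 / -1 -2 9]. Elementwise product with the kernel and sum: 0·1 + 0·-1 + 0·-1 + 6·2 + 4·1 + -3·1 + -1·1 + -2·1.

10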